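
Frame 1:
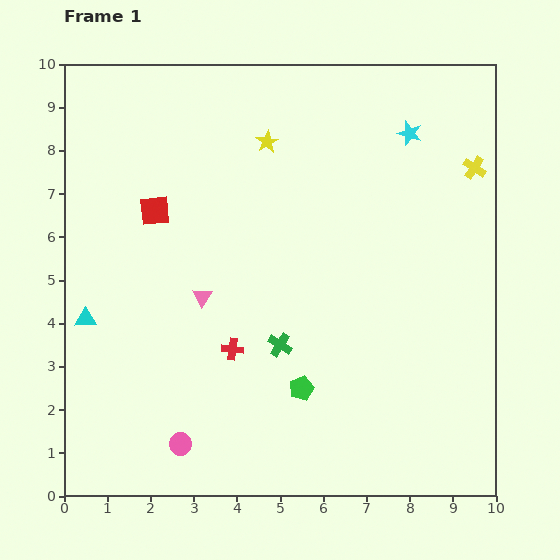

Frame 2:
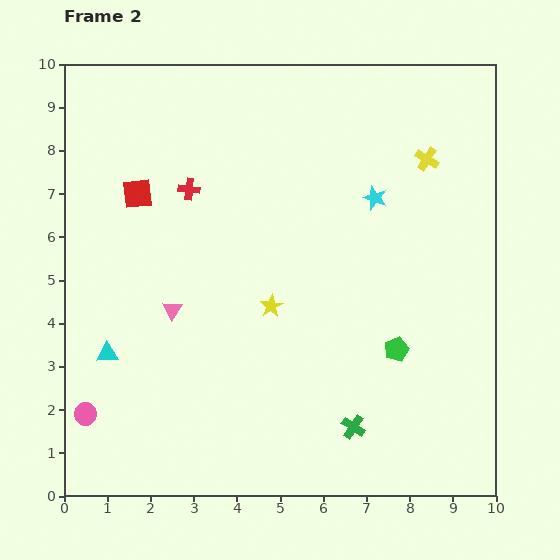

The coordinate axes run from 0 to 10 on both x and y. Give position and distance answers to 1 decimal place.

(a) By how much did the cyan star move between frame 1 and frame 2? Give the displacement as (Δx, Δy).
(-0.8, -1.5)

The cyan star was at (8.0, 8.4) in frame 1 and (7.2, 6.9) in frame 2.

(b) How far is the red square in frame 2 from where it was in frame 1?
0.6

The red square moved from (2.1, 6.6) to (1.7, 7.0), a distance of √(0.4² + 0.4²) ≈ 0.6.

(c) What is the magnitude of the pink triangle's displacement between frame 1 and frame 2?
0.8

The pink triangle moved from (3.2, 4.6) to (2.5, 4.3), a distance of √(0.7² + 0.3²) ≈ 0.8.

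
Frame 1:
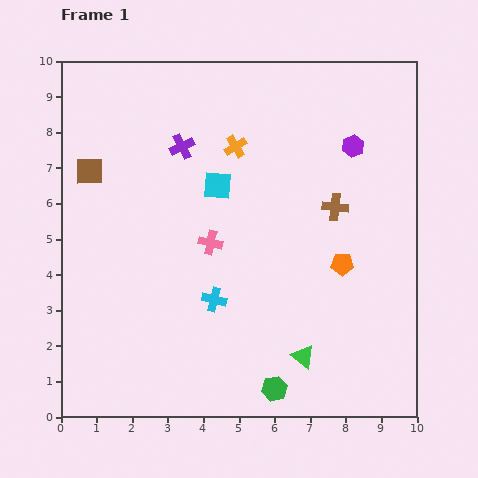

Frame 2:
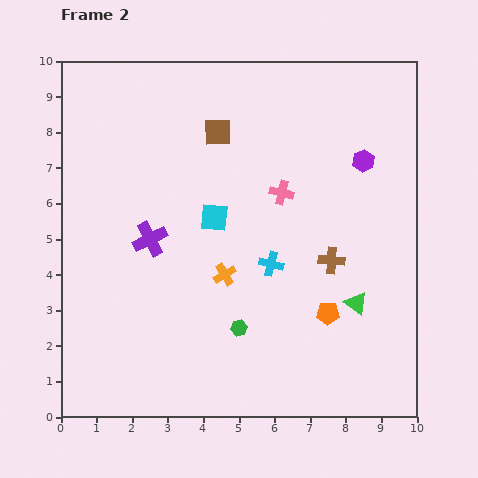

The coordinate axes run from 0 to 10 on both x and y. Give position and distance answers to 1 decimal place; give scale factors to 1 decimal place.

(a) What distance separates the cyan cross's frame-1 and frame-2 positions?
1.9

The cyan cross moved from (4.3, 3.3) to (5.9, 4.3), a distance of √(1.6² + 1.0²) ≈ 1.9.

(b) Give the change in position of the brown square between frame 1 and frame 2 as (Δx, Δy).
(3.6, 1.1)

The brown square was at (0.8, 6.9) in frame 1 and (4.4, 8.0) in frame 2.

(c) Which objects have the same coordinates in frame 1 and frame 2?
none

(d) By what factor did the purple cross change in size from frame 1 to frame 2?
1.4×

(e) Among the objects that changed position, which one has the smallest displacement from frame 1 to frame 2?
the purple hexagon

(moved 0.5)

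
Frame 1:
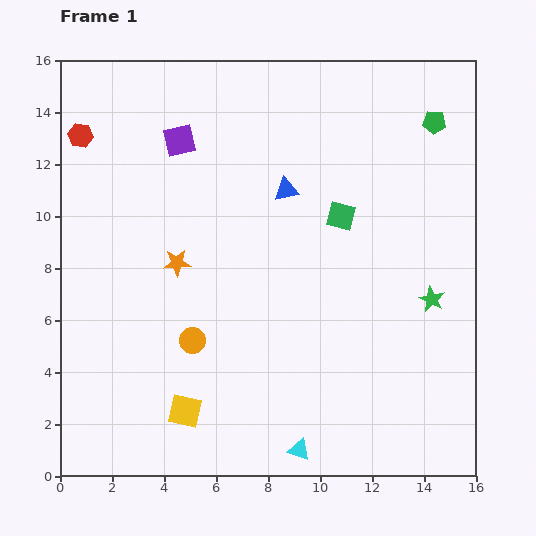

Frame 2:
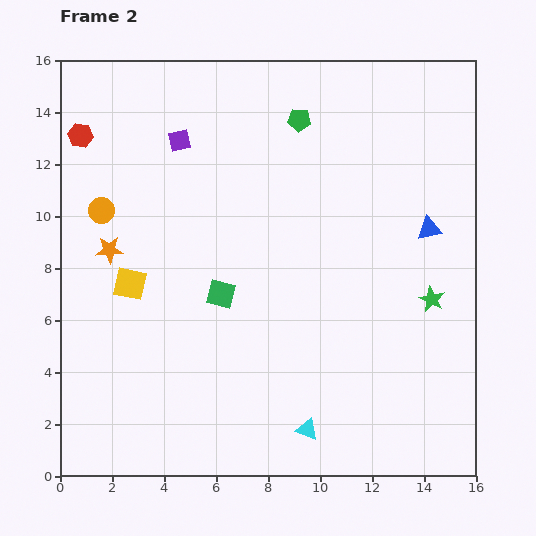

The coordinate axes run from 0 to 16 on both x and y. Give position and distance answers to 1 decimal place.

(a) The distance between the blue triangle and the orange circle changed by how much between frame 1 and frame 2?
+5.8

Distance in frame 1: 6.8. Distance in frame 2: 12.6.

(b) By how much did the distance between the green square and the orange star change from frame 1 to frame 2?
-2.0

Distance in frame 1: 6.6. Distance in frame 2: 4.6.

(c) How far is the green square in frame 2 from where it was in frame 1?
5.5

The green square moved from (10.8, 10.0) to (6.2, 7.0), a distance of √(4.6² + 3.0²) ≈ 5.5.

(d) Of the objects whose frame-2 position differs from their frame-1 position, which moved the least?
the cyan triangle

(moved 0.9)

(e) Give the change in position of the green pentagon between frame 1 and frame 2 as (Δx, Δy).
(-5.2, 0.1)

The green pentagon was at (14.4, 13.6) in frame 1 and (9.2, 13.7) in frame 2.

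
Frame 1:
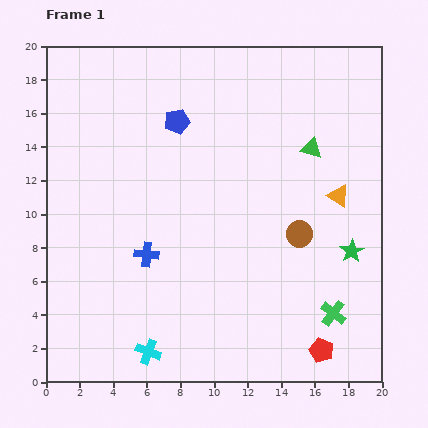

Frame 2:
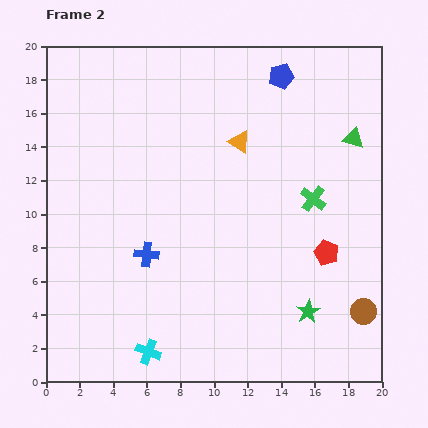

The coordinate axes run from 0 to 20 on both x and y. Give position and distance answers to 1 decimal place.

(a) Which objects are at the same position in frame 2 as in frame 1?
the blue cross, the cyan cross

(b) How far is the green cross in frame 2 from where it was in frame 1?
6.9

The green cross moved from (17.1, 4.1) to (15.9, 10.9), a distance of √(1.2² + 6.8²) ≈ 6.9.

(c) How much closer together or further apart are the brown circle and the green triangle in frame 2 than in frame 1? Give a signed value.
+5.2

Distance in frame 1: 5.1. Distance in frame 2: 10.3.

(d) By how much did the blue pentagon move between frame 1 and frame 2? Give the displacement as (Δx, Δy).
(6.2, 2.7)

The blue pentagon was at (7.8, 15.5) in frame 1 and (14.0, 18.2) in frame 2.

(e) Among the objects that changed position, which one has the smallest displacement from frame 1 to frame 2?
the green triangle

(moved 2.6)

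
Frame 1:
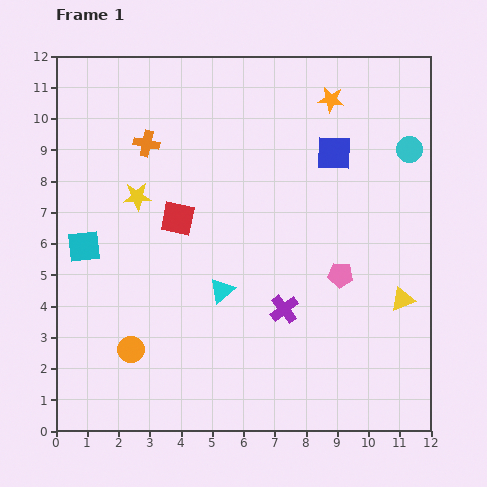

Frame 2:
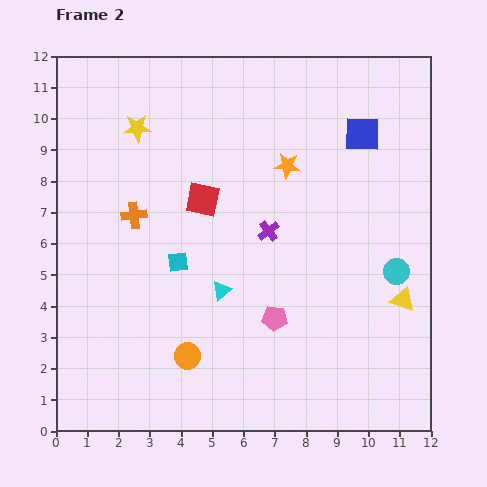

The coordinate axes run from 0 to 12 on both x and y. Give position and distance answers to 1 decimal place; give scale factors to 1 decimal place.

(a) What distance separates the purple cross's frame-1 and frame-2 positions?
2.5

The purple cross moved from (7.3, 3.9) to (6.8, 6.4), a distance of √(0.5² + 2.5²) ≈ 2.5.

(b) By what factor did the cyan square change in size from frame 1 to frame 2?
0.6×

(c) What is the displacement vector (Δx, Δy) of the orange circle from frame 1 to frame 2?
(1.8, -0.2)

The orange circle was at (2.4, 2.6) in frame 1 and (4.2, 2.4) in frame 2.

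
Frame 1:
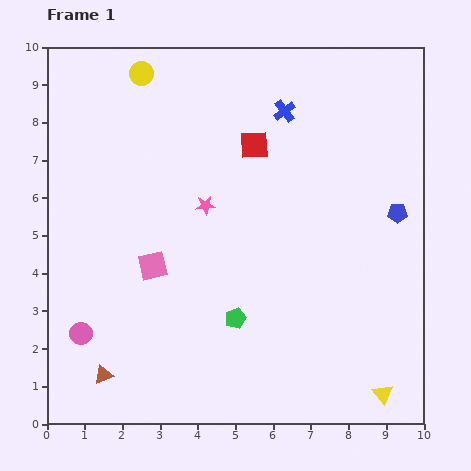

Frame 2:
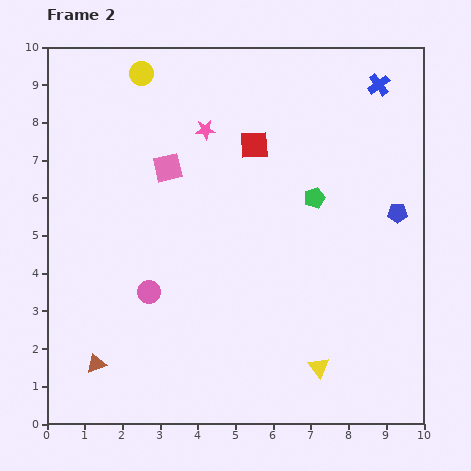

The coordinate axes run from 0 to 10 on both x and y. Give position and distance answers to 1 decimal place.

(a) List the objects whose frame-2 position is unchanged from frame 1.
the red square, the blue pentagon, the yellow circle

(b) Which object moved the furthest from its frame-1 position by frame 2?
the green pentagon

(moved 3.8; next 2.6)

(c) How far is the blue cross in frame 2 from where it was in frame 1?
2.6

The blue cross moved from (6.3, 8.3) to (8.8, 9.0), a distance of √(2.5² + 0.7²) ≈ 2.6.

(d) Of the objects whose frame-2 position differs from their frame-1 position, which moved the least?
the brown triangle

(moved 0.4)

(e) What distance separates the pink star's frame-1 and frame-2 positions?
2.0

The pink star moved from (4.2, 5.8) to (4.2, 7.8), a distance of √(0.0² + 2.0²) ≈ 2.0.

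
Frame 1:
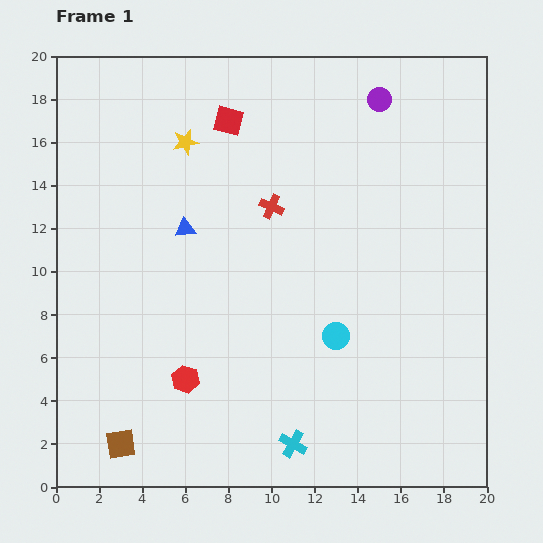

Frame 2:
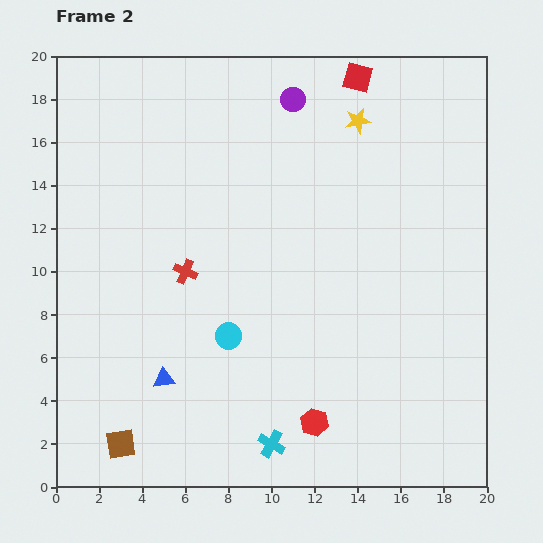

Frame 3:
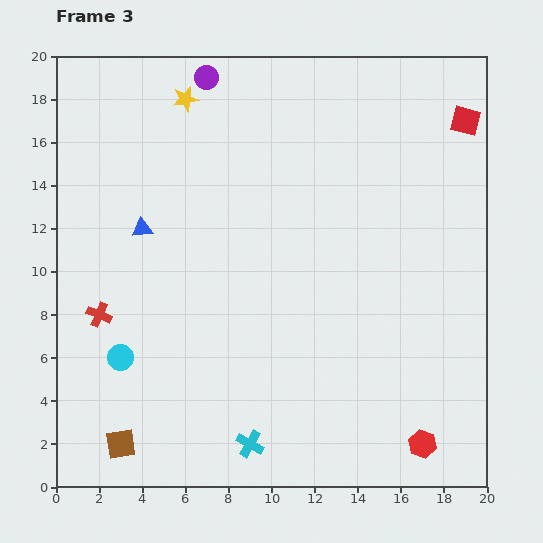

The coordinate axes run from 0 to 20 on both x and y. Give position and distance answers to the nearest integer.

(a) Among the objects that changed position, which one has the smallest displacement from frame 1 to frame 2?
the cyan cross

(moved 1)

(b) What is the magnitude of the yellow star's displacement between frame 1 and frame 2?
8

The yellow star moved from (6, 16) to (14, 17), a distance of √(8² + 1²) ≈ 8.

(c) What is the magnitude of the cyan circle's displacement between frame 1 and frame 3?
10

The cyan circle moved from (13, 7) to (3, 6), a distance of √(10² + 1²) ≈ 10.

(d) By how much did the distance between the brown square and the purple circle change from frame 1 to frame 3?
-3

Distance in frame 1: 20. Distance in frame 3: 17.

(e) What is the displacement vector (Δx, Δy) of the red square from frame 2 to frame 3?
(5, -2)

The red square was at (14, 19) in frame 2 and (19, 17) in frame 3.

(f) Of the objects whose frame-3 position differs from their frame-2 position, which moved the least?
the cyan cross

(moved 1)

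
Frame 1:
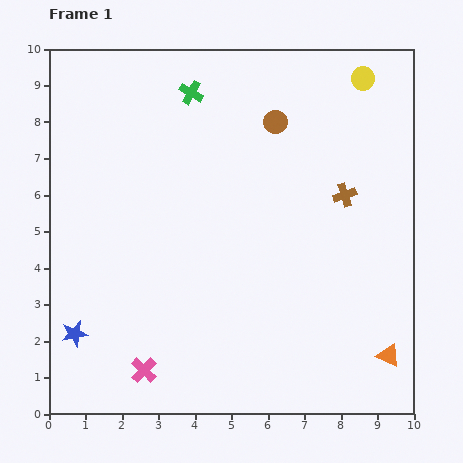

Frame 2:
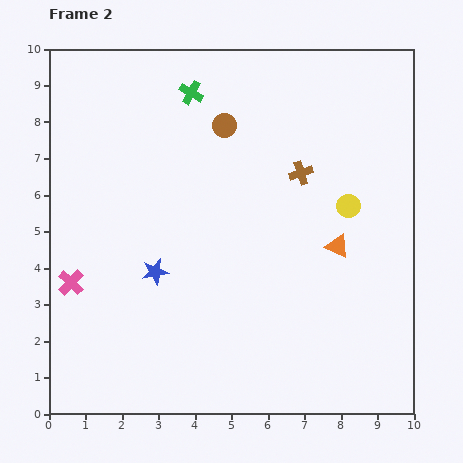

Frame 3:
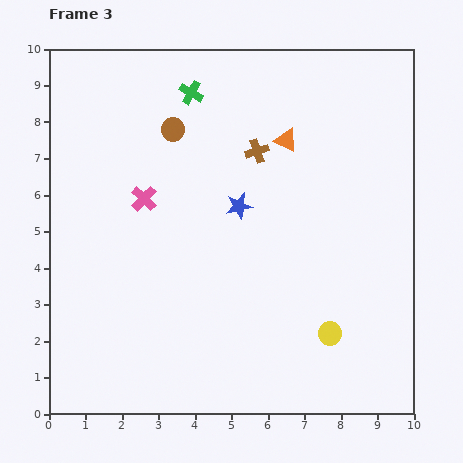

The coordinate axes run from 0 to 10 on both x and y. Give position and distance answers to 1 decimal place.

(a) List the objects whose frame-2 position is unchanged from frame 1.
the green cross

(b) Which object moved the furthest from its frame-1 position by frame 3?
the yellow circle

(moved 7.1; next 6.5)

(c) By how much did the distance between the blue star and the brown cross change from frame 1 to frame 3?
-6.7

Distance in frame 1: 8.3. Distance in frame 3: 1.6.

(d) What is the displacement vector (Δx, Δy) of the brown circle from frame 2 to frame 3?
(-1.4, -0.1)

The brown circle was at (4.8, 7.9) in frame 2 and (3.4, 7.8) in frame 3.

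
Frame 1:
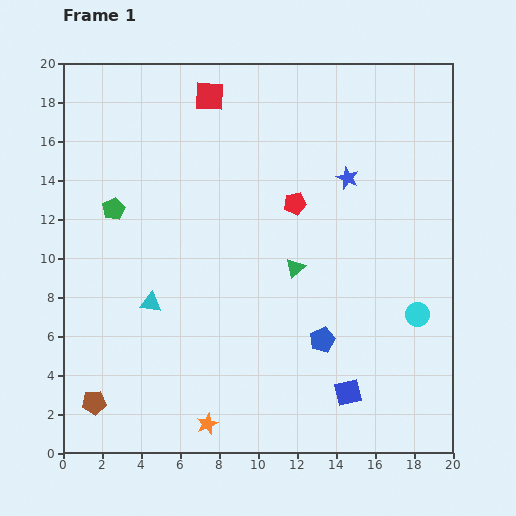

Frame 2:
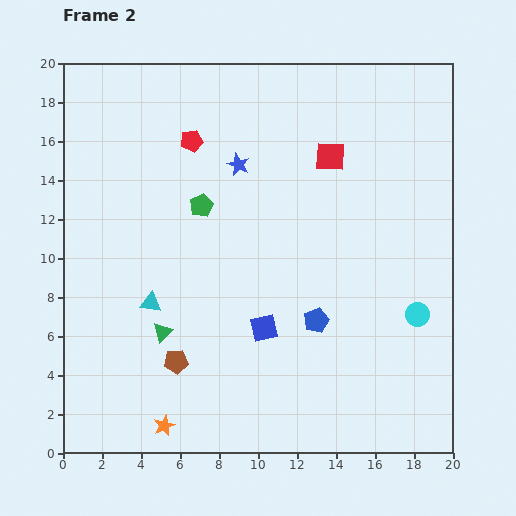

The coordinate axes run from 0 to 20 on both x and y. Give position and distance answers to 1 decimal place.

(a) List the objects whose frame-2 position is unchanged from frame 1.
the cyan circle, the cyan triangle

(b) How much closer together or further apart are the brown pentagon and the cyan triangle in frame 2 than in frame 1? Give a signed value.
-2.6

Distance in frame 1: 5.9. Distance in frame 2: 3.3.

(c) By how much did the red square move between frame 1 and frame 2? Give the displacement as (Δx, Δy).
(6.2, -3.1)

The red square was at (7.5, 18.3) in frame 1 and (13.7, 15.2) in frame 2.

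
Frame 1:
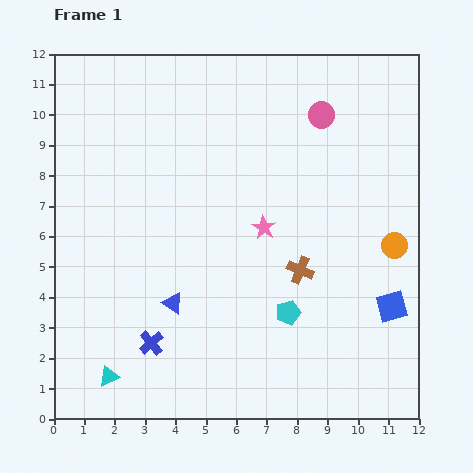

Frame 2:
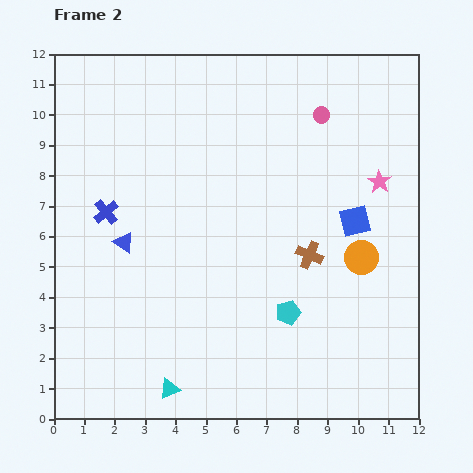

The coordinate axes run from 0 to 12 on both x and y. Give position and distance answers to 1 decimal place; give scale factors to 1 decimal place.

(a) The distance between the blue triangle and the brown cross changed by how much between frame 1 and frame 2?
+1.8

Distance in frame 1: 4.3. Distance in frame 2: 6.1.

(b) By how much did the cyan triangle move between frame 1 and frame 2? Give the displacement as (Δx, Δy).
(2.0, -0.4)

The cyan triangle was at (1.8, 1.4) in frame 1 and (3.8, 1.0) in frame 2.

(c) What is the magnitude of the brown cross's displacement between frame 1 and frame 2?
0.6

The brown cross moved from (8.1, 4.9) to (8.4, 5.4), a distance of √(0.3² + 0.5²) ≈ 0.6.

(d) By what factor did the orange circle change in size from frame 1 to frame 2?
1.3×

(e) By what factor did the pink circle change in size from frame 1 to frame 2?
0.6×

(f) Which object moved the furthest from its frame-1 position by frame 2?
the blue cross

(moved 4.6; next 4.1)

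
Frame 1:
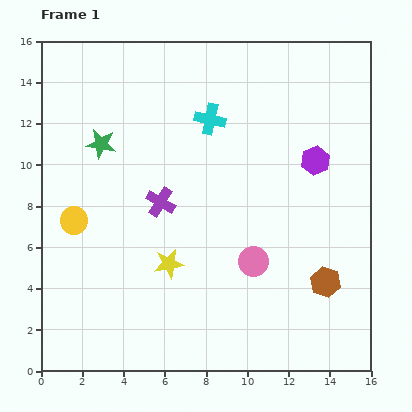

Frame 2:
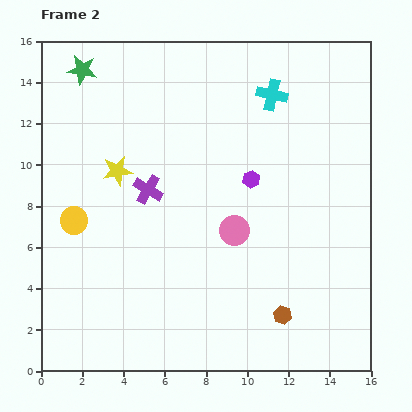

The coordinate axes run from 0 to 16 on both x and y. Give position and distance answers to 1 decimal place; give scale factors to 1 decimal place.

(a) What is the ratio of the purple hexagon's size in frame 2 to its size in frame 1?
0.6×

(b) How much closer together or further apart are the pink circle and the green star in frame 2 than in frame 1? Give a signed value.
+1.5

Distance in frame 1: 9.3. Distance in frame 2: 10.8.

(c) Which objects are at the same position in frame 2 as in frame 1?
the yellow circle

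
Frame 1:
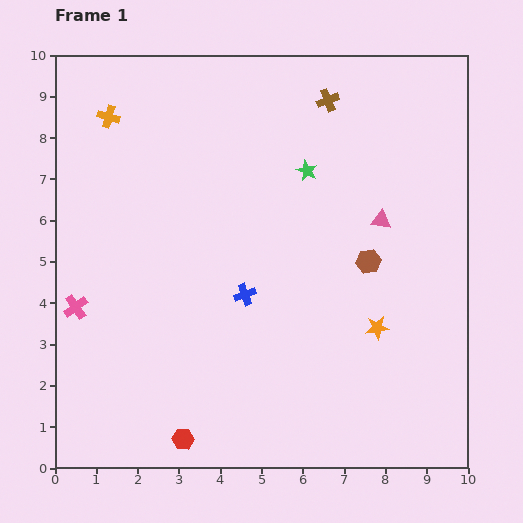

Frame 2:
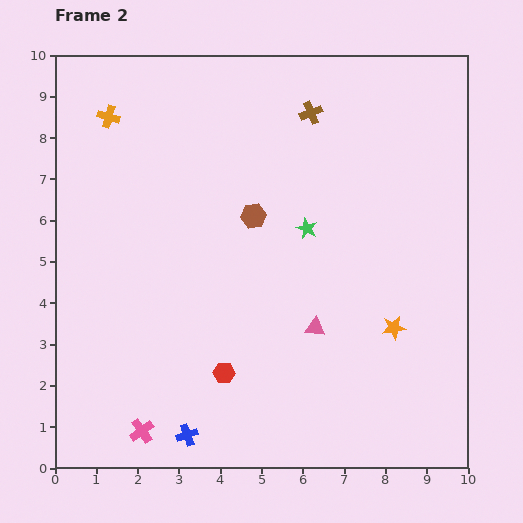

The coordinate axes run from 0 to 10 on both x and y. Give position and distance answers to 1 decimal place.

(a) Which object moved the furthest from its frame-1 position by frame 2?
the blue cross

(moved 3.7; next 3.4)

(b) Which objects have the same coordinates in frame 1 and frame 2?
the orange cross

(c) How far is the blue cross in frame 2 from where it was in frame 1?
3.7

The blue cross moved from (4.6, 4.2) to (3.2, 0.8), a distance of √(1.4² + 3.4²) ≈ 3.7.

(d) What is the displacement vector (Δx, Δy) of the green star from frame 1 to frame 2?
(0.0, -1.4)

The green star was at (6.1, 7.2) in frame 1 and (6.1, 5.8) in frame 2.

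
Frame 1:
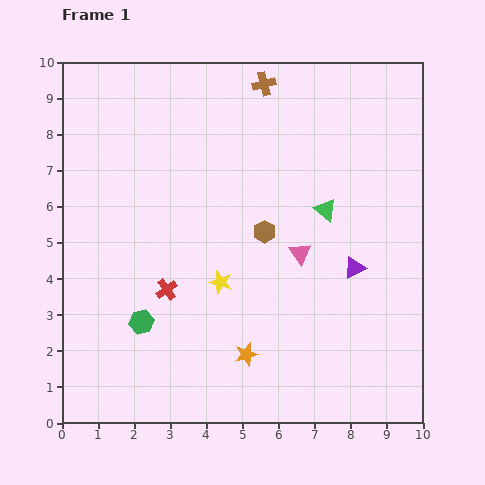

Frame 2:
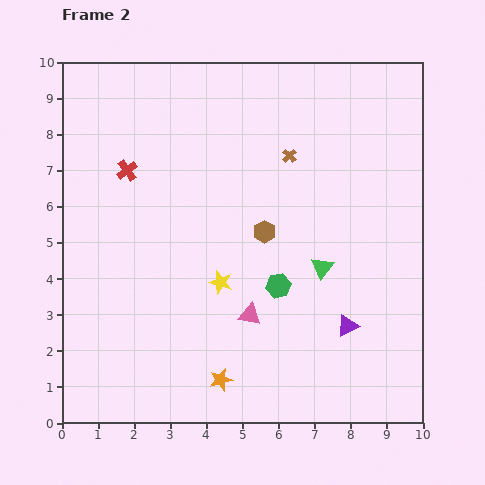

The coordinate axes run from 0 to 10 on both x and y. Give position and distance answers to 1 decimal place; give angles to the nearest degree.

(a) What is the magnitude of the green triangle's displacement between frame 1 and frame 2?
1.6

The green triangle moved from (7.3, 5.9) to (7.2, 4.3), a distance of √(0.1² + 1.6²) ≈ 1.6.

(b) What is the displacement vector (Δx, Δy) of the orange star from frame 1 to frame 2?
(-0.7, -0.7)

The orange star was at (5.1, 1.9) in frame 1 and (4.4, 1.2) in frame 2.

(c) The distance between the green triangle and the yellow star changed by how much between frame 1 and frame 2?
-0.7

Distance in frame 1: 3.5. Distance in frame 2: 2.8.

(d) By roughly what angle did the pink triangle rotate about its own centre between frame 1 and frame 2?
44° counter-clockwise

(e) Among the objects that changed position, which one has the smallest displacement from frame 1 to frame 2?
the orange star

(moved 1.0)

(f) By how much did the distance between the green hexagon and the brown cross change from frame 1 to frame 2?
-3.8

Distance in frame 1: 7.4. Distance in frame 2: 3.6.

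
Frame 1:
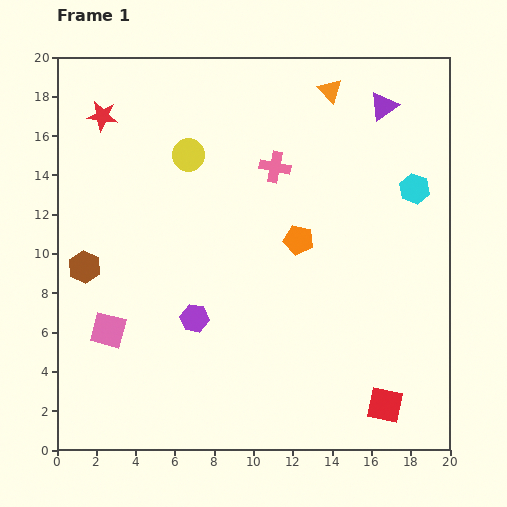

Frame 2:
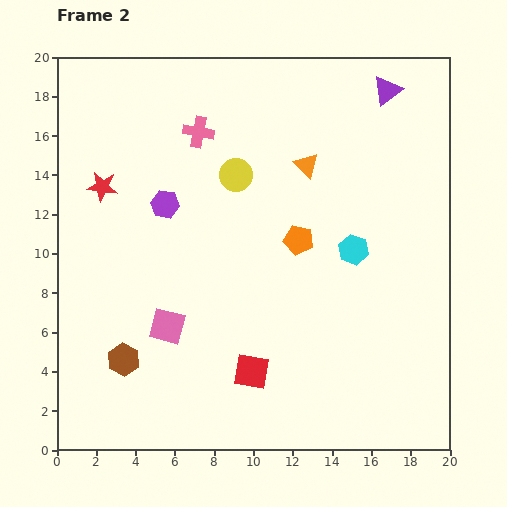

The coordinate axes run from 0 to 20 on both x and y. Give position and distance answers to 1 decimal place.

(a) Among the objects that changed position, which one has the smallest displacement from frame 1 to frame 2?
the purple triangle

(moved 0.8)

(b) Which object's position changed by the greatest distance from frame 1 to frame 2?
the red square

(moved 7.0; next 6.0)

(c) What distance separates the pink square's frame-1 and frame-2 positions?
3.0

The pink square moved from (2.6, 6.1) to (5.6, 6.3), a distance of √(3.0² + 0.2²) ≈ 3.0.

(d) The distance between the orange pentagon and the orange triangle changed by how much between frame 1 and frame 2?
-4.0

Distance in frame 1: 7.8. Distance in frame 2: 3.8.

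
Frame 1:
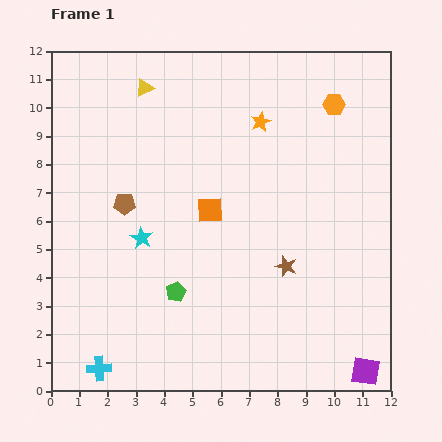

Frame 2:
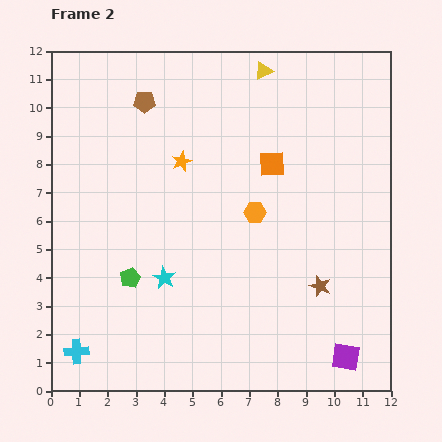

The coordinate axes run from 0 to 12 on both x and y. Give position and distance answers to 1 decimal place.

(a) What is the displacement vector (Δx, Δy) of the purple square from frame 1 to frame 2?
(-0.7, 0.5)

The purple square was at (11.1, 0.7) in frame 1 and (10.4, 1.2) in frame 2.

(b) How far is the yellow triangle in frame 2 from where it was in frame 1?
4.2

The yellow triangle moved from (3.3, 10.7) to (7.5, 11.3), a distance of √(4.2² + 0.6²) ≈ 4.2.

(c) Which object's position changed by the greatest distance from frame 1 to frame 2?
the orange hexagon

(moved 4.7; next 4.2)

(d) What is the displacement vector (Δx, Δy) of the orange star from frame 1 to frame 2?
(-2.8, -1.4)

The orange star was at (7.4, 9.5) in frame 1 and (4.6, 8.1) in frame 2.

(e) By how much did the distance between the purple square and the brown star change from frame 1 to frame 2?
-1.9

Distance in frame 1: 4.6. Distance in frame 2: 2.7.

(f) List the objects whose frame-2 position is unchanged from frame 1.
none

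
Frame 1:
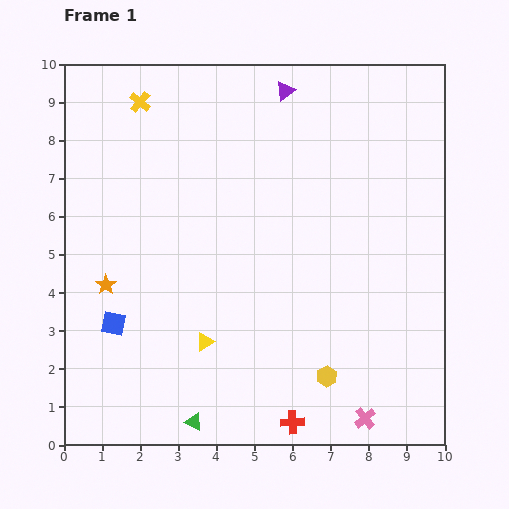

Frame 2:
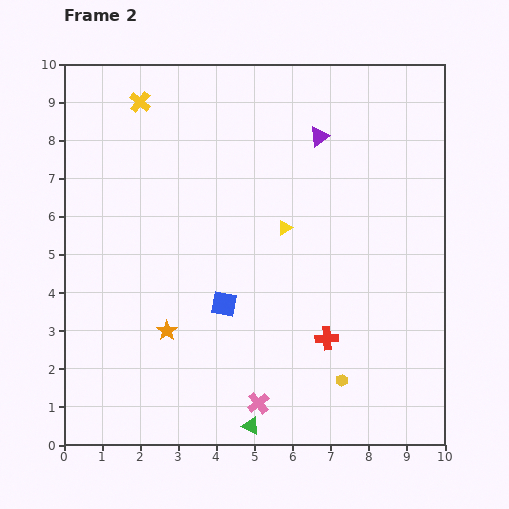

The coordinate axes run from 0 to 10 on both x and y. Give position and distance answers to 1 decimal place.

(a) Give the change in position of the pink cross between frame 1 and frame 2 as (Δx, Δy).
(-2.8, 0.4)

The pink cross was at (7.9, 0.7) in frame 1 and (5.1, 1.1) in frame 2.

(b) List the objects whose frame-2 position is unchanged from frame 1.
the yellow cross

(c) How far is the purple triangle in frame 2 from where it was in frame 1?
1.5

The purple triangle moved from (5.8, 9.3) to (6.7, 8.1), a distance of √(0.9² + 1.2²) ≈ 1.5.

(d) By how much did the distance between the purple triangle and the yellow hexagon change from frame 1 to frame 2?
-1.2

Distance in frame 1: 7.6. Distance in frame 2: 6.4.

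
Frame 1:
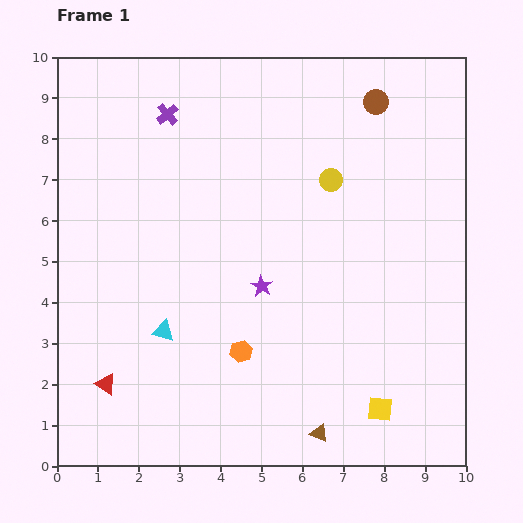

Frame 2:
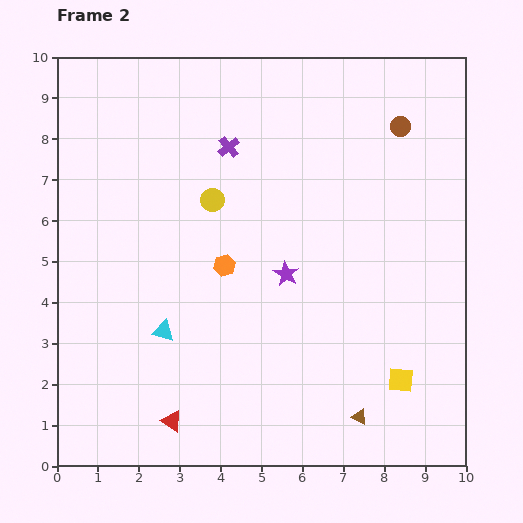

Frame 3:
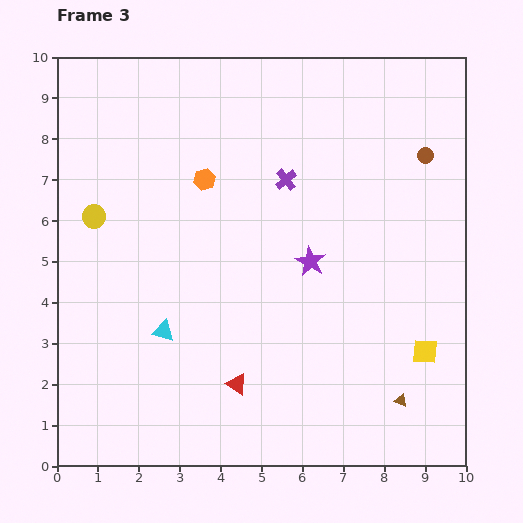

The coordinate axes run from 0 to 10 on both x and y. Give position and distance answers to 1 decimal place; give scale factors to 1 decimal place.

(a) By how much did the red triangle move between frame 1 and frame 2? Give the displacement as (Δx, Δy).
(1.6, -0.9)

The red triangle was at (1.2, 2.0) in frame 1 and (2.8, 1.1) in frame 2.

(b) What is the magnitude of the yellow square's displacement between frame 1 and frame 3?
1.8

The yellow square moved from (7.9, 1.4) to (9.0, 2.8), a distance of √(1.1² + 1.4²) ≈ 1.8.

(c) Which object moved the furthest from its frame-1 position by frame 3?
the yellow circle

(moved 5.9; next 4.3)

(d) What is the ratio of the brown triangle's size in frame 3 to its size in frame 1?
0.7×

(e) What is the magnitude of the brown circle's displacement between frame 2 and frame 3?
0.9

The brown circle moved from (8.4, 8.3) to (9.0, 7.6), a distance of √(0.6² + 0.7²) ≈ 0.9.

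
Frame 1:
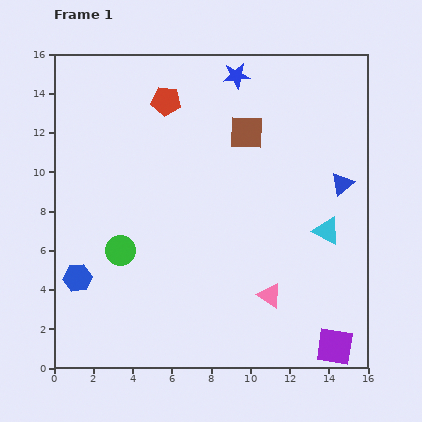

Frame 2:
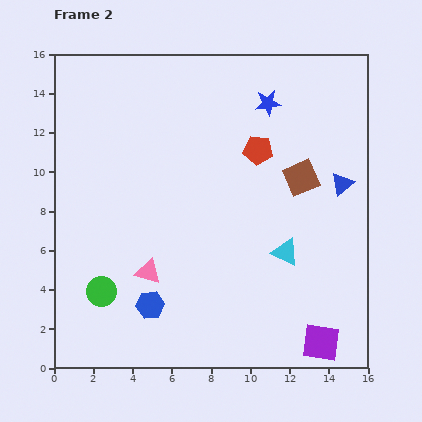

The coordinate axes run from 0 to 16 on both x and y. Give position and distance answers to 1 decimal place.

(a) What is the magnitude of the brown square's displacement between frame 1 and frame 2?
3.6

The brown square moved from (9.8, 12.0) to (12.6, 9.7), a distance of √(2.8² + 2.3²) ≈ 3.6.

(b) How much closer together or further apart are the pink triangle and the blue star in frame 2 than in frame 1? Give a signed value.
-0.8

Distance in frame 1: 11.3. Distance in frame 2: 10.5.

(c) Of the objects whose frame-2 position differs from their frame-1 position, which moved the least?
the purple square

(moved 0.7)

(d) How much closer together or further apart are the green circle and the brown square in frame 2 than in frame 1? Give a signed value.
+2.9

Distance in frame 1: 8.8. Distance in frame 2: 11.7.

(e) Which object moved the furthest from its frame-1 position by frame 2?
the pink triangle

(moved 6.3; next 5.3)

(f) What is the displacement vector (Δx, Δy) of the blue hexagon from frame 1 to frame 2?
(3.7, -1.4)

The blue hexagon was at (1.2, 4.6) in frame 1 and (4.9, 3.2) in frame 2.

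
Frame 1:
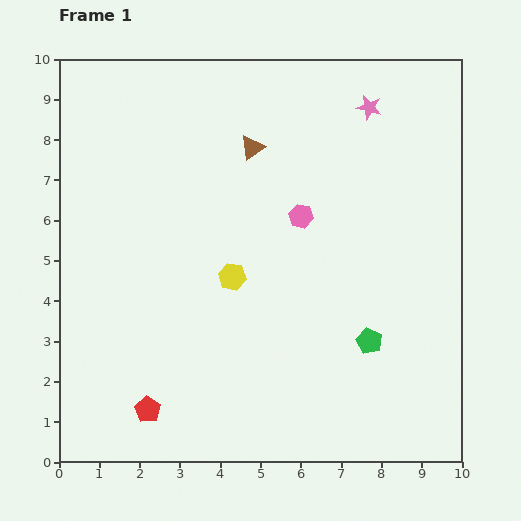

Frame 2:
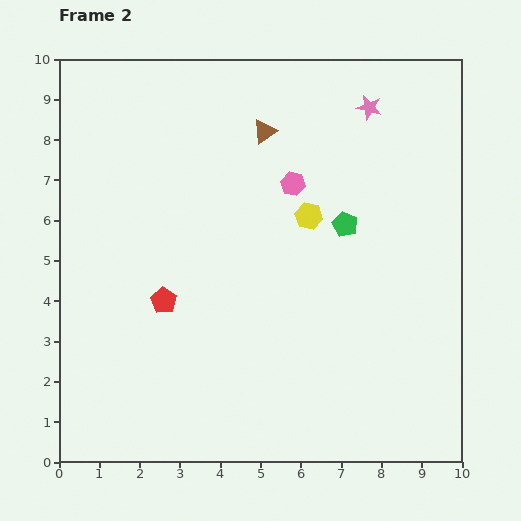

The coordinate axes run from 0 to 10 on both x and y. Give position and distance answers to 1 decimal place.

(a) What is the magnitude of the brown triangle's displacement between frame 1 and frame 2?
0.5

The brown triangle moved from (4.8, 7.8) to (5.1, 8.2), a distance of √(0.3² + 0.4²) ≈ 0.5.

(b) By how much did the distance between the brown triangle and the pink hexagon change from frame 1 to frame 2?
-0.6

Distance in frame 1: 2.1. Distance in frame 2: 1.5.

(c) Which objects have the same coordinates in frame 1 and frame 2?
the pink star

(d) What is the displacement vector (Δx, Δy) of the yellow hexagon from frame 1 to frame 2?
(1.9, 1.5)

The yellow hexagon was at (4.3, 4.6) in frame 1 and (6.2, 6.1) in frame 2.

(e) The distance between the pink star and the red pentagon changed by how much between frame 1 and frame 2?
-2.3

Distance in frame 1: 9.3. Distance in frame 2: 7.0.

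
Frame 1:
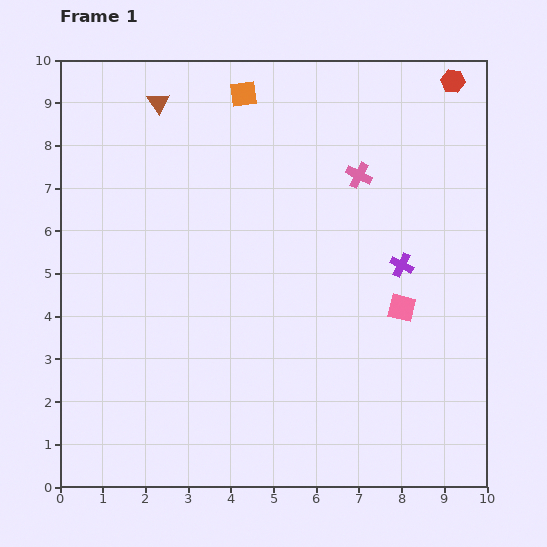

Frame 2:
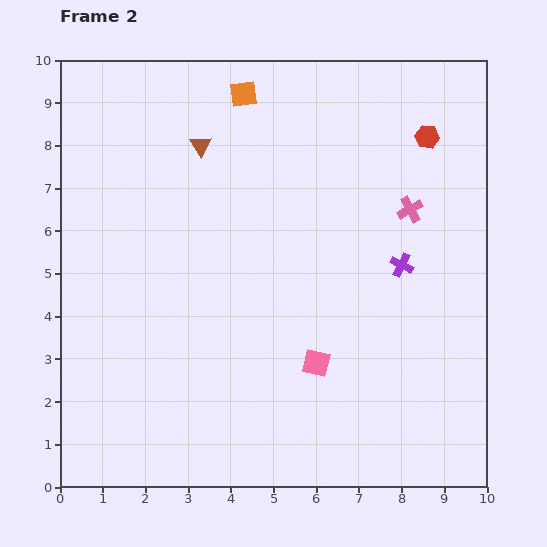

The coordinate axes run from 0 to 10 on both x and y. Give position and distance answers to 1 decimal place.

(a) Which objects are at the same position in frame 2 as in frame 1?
the purple cross, the orange square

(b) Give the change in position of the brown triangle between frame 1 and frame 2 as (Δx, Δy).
(1.0, -1.0)

The brown triangle was at (2.3, 9.0) in frame 1 and (3.3, 8.0) in frame 2.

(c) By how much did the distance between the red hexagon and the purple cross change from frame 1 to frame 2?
-1.4

Distance in frame 1: 4.5. Distance in frame 2: 3.1.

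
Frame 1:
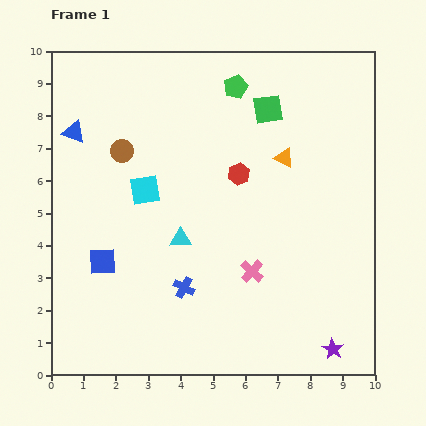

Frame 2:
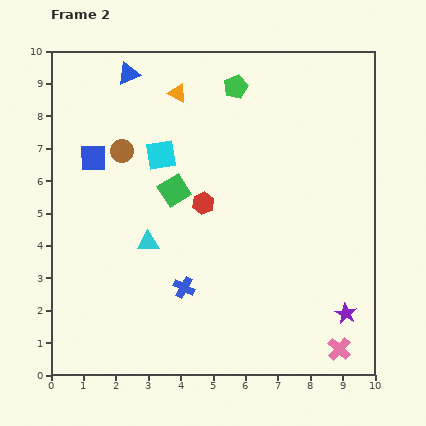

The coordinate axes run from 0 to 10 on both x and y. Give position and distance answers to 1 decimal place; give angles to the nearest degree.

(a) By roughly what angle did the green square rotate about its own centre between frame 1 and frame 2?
23° counter-clockwise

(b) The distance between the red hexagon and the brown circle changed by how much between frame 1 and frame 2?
-0.7

Distance in frame 1: 3.7. Distance in frame 2: 3.0.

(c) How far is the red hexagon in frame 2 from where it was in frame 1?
1.4

The red hexagon moved from (5.8, 6.2) to (4.7, 5.3), a distance of √(1.1² + 0.9²) ≈ 1.4.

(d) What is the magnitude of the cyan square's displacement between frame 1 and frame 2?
1.2

The cyan square moved from (2.9, 5.7) to (3.4, 6.8), a distance of √(0.5² + 1.1²) ≈ 1.2.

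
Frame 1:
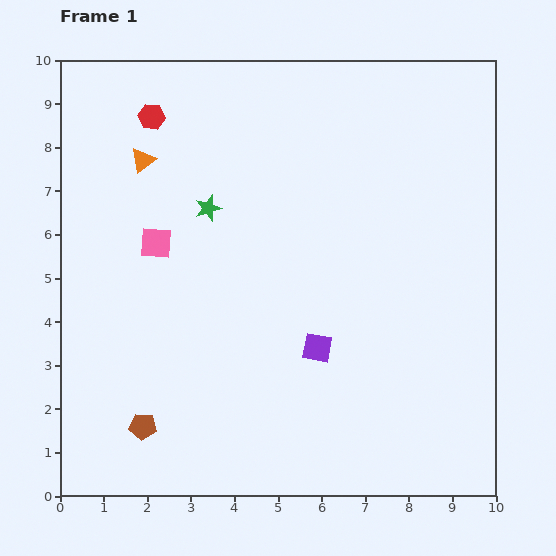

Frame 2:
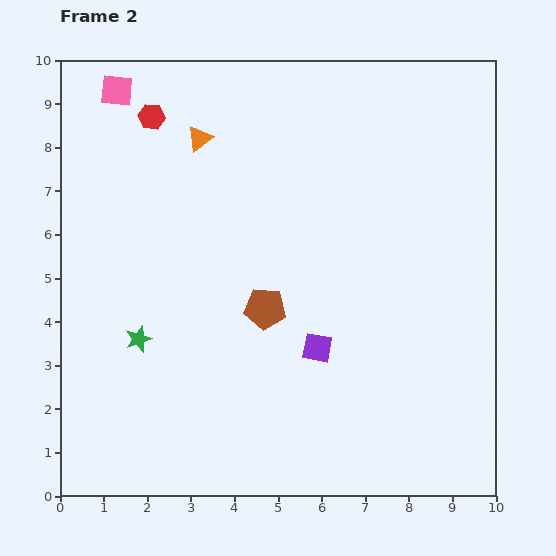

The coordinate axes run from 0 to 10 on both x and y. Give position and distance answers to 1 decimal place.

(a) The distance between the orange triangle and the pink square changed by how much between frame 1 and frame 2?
+0.3

Distance in frame 1: 1.9. Distance in frame 2: 2.2.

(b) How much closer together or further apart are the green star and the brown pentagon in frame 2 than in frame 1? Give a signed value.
-2.2

Distance in frame 1: 5.2. Distance in frame 2: 3.0.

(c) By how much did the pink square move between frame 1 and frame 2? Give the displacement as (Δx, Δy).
(-0.9, 3.5)

The pink square was at (2.2, 5.8) in frame 1 and (1.3, 9.3) in frame 2.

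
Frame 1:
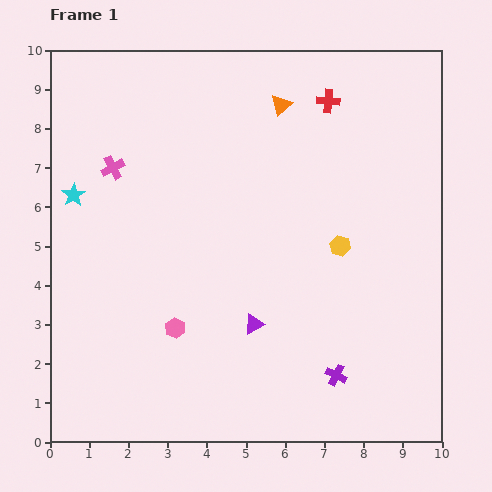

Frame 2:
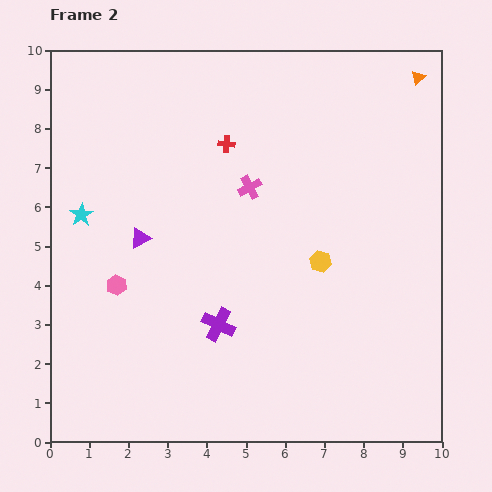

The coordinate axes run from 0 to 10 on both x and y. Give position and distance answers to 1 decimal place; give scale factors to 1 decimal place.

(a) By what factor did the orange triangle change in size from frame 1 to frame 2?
0.7×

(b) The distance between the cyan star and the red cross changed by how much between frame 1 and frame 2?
-2.8

Distance in frame 1: 6.9. Distance in frame 2: 4.1.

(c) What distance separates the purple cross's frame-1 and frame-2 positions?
3.3

The purple cross moved from (7.3, 1.7) to (4.3, 3.0), a distance of √(3.0² + 1.3²) ≈ 3.3.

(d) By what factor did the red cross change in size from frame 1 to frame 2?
0.7×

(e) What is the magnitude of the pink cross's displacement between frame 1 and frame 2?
3.5

The pink cross moved from (1.6, 7.0) to (5.1, 6.5), a distance of √(3.5² + 0.5²) ≈ 3.5.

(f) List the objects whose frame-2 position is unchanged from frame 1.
none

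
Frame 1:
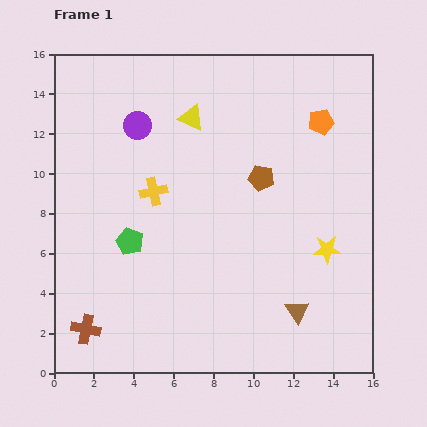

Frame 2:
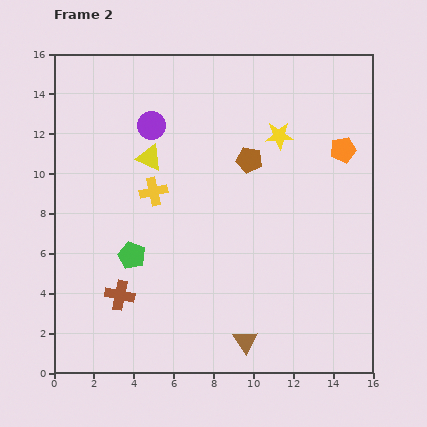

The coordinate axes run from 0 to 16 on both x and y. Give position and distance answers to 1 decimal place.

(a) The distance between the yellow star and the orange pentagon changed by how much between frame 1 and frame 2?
-3.1

Distance in frame 1: 6.4. Distance in frame 2: 3.3.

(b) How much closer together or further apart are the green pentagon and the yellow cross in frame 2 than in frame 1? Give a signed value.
+0.6

Distance in frame 1: 2.8. Distance in frame 2: 3.4.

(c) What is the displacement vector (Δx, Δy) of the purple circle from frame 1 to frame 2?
(0.7, 0.0)

The purple circle was at (4.2, 12.4) in frame 1 and (4.9, 12.4) in frame 2.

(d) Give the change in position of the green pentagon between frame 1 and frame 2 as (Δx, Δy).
(0.1, -0.7)

The green pentagon was at (3.8, 6.6) in frame 1 and (3.9, 5.9) in frame 2.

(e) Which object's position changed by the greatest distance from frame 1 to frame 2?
the yellow star

(moved 6.2; next 3.0)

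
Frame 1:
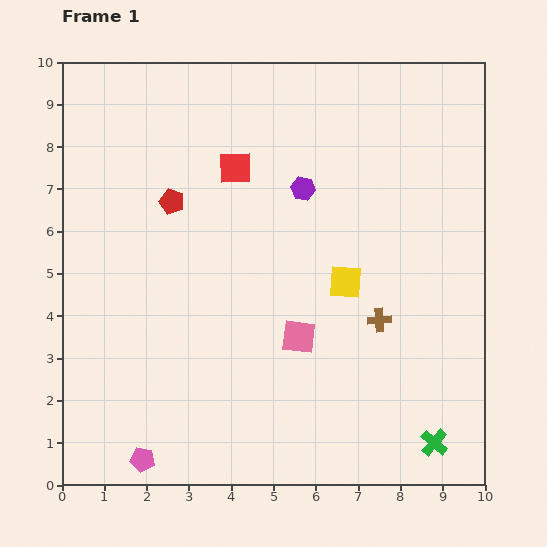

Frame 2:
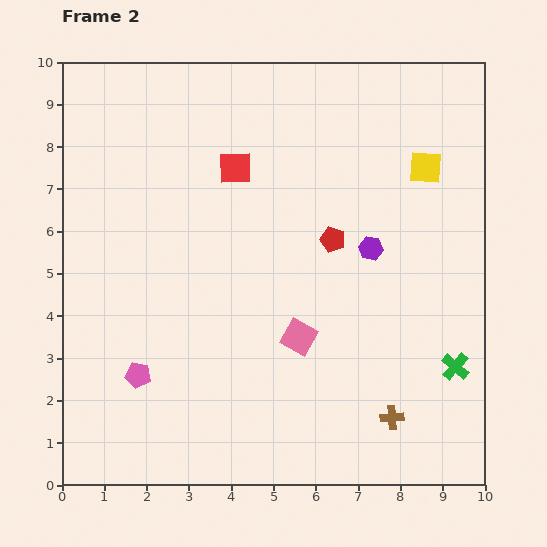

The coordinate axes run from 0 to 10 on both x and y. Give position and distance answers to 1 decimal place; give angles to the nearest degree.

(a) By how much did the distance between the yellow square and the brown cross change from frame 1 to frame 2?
+4.8

Distance in frame 1: 1.2. Distance in frame 2: 6.0.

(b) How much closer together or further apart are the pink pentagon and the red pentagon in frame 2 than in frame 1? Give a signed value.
-0.5

Distance in frame 1: 6.1. Distance in frame 2: 5.6.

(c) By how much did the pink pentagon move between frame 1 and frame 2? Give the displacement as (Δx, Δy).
(-0.1, 2.0)

The pink pentagon was at (1.9, 0.6) in frame 1 and (1.8, 2.6) in frame 2.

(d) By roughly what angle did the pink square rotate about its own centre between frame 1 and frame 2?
23° clockwise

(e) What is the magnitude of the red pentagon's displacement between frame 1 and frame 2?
3.9

The red pentagon moved from (2.6, 6.7) to (6.4, 5.8), a distance of √(3.8² + 0.9²) ≈ 3.9.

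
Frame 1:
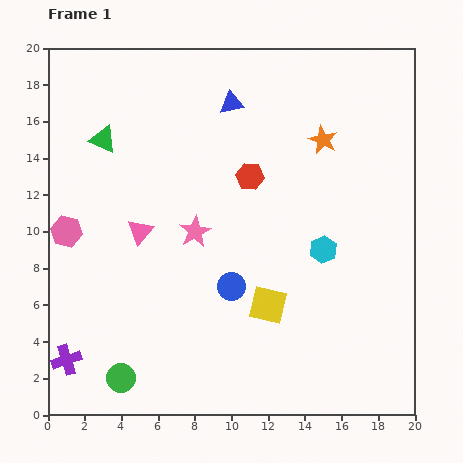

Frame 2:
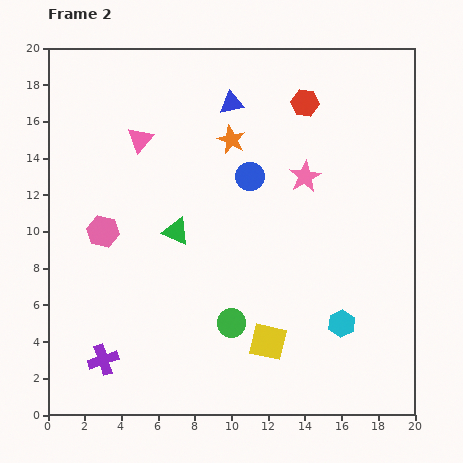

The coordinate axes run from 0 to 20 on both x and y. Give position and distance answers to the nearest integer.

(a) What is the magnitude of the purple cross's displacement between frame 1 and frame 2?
2

The purple cross moved from (1, 3) to (3, 3), a distance of √(2² + 0²) ≈ 2.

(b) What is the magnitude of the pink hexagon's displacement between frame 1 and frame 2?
2

The pink hexagon moved from (1, 10) to (3, 10), a distance of √(2² + 0²) ≈ 2.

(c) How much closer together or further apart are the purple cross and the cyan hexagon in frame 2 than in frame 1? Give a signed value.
-2

Distance in frame 1: 15. Distance in frame 2: 13.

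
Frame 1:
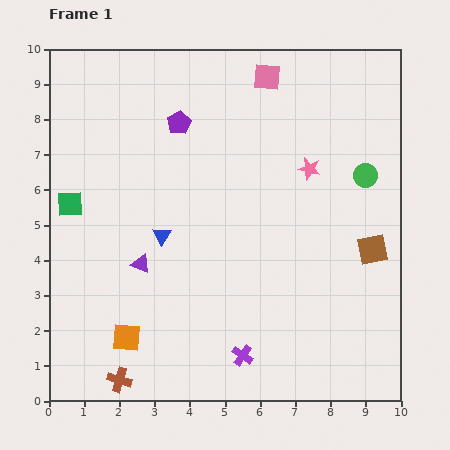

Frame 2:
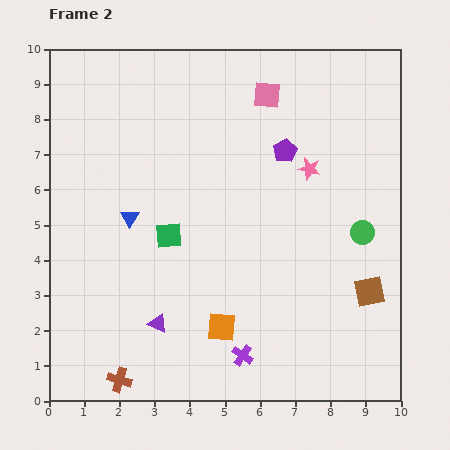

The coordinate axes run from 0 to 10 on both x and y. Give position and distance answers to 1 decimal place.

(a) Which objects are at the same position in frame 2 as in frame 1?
the purple cross, the brown cross, the pink star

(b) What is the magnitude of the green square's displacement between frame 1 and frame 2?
2.9

The green square moved from (0.6, 5.6) to (3.4, 4.7), a distance of √(2.8² + 0.9²) ≈ 2.9.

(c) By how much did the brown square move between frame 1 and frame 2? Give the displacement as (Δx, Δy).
(-0.1, -1.2)

The brown square was at (9.2, 4.3) in frame 1 and (9.1, 3.1) in frame 2.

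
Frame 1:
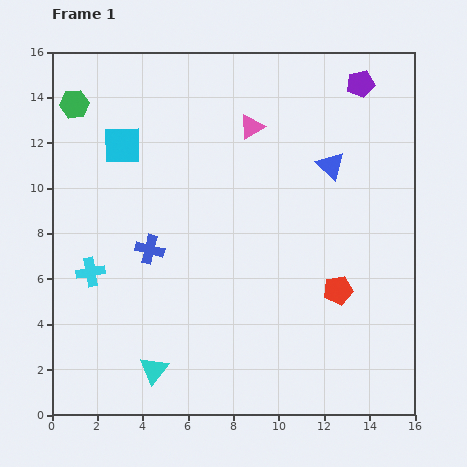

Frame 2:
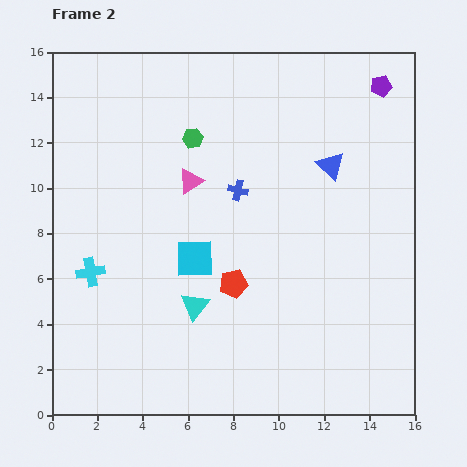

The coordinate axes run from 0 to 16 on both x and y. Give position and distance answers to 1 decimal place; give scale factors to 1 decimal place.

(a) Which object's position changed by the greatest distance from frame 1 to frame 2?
the cyan square

(moved 5.9; next 5.4)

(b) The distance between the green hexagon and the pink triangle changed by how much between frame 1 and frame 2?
-6.0

Distance in frame 1: 7.9. Distance in frame 2: 1.9.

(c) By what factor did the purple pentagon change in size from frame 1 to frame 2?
0.8×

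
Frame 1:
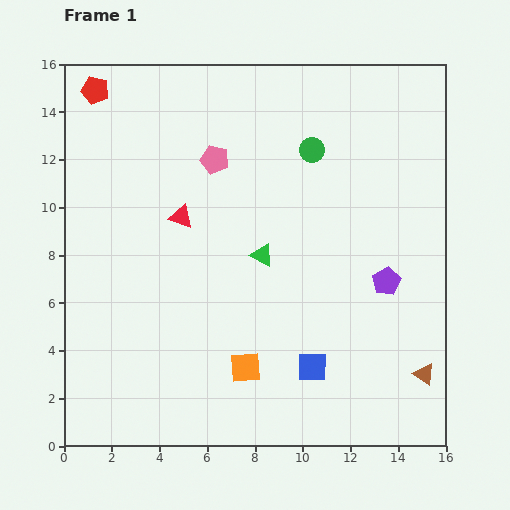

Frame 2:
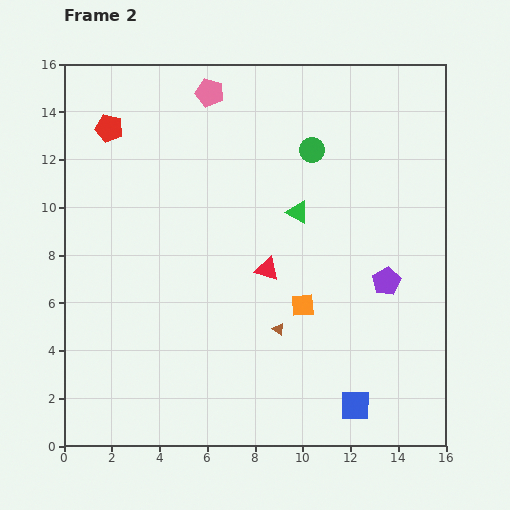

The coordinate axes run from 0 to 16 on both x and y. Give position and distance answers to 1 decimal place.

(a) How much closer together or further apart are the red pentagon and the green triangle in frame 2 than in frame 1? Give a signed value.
-1.2

Distance in frame 1: 9.8. Distance in frame 2: 8.6.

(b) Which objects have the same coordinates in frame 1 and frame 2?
the green circle, the purple pentagon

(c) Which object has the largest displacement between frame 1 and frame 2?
the brown triangle

(moved 6.4; next 4.2)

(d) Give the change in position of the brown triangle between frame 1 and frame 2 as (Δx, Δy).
(-6.1, 1.9)

The brown triangle was at (15.1, 3.0) in frame 1 and (9.0, 4.9) in frame 2.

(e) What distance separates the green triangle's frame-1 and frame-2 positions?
2.3

The green triangle moved from (8.3, 8.0) to (9.8, 9.8), a distance of √(1.5² + 1.8²) ≈ 2.3.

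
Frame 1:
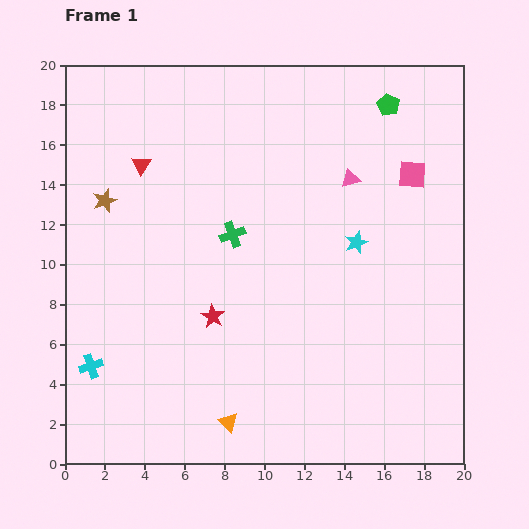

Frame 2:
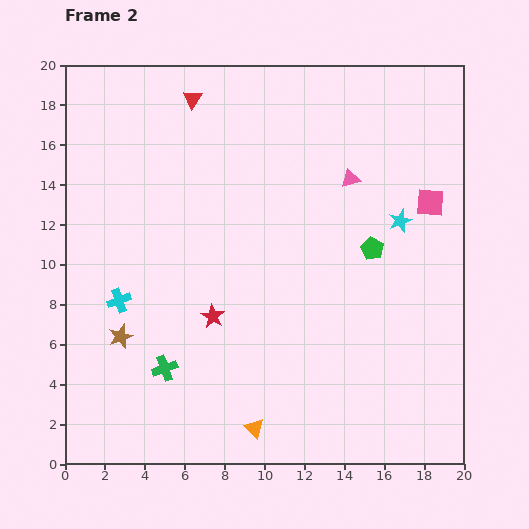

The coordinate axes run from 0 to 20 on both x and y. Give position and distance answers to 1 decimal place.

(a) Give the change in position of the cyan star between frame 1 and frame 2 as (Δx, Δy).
(2.2, 1.1)

The cyan star was at (14.6, 11.1) in frame 1 and (16.8, 12.2) in frame 2.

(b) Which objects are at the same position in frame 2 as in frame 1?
the pink triangle, the red star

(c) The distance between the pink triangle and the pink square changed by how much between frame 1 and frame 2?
+1.1

Distance in frame 1: 3.1. Distance in frame 2: 4.2.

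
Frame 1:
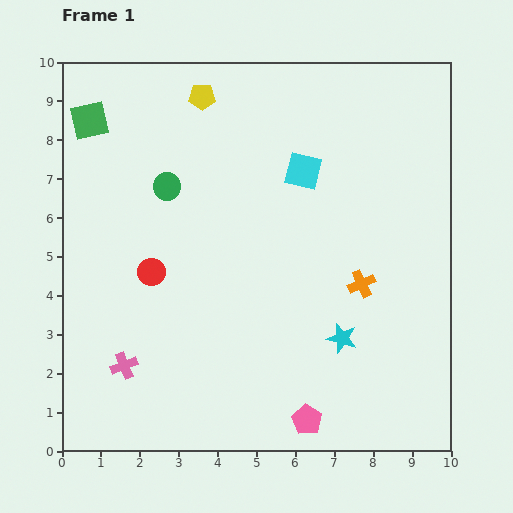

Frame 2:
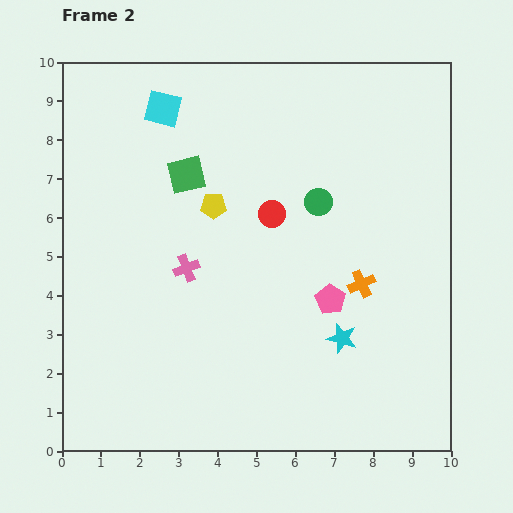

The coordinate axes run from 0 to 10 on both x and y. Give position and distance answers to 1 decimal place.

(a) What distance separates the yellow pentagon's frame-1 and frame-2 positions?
2.8

The yellow pentagon moved from (3.6, 9.1) to (3.9, 6.3), a distance of √(0.3² + 2.8²) ≈ 2.8.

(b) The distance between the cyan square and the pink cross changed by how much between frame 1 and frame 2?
-2.7

Distance in frame 1: 6.8. Distance in frame 2: 4.1.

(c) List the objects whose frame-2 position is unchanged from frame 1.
the cyan star, the orange cross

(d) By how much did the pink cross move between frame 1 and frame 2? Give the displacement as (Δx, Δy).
(1.6, 2.5)

The pink cross was at (1.6, 2.2) in frame 1 and (3.2, 4.7) in frame 2.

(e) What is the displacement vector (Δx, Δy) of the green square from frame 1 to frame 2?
(2.5, -1.4)

The green square was at (0.7, 8.5) in frame 1 and (3.2, 7.1) in frame 2.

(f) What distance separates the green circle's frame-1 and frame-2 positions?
3.9

The green circle moved from (2.7, 6.8) to (6.6, 6.4), a distance of √(3.9² + 0.4²) ≈ 3.9.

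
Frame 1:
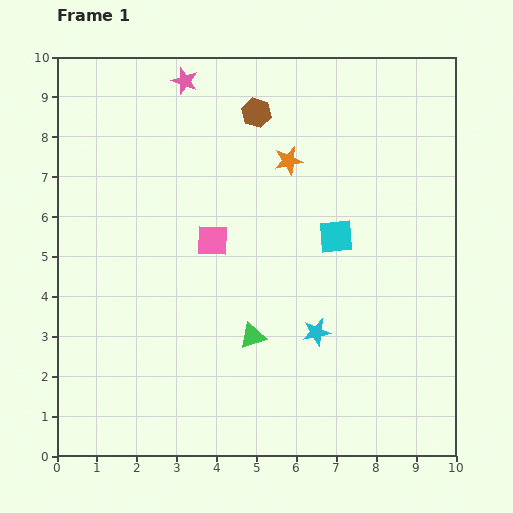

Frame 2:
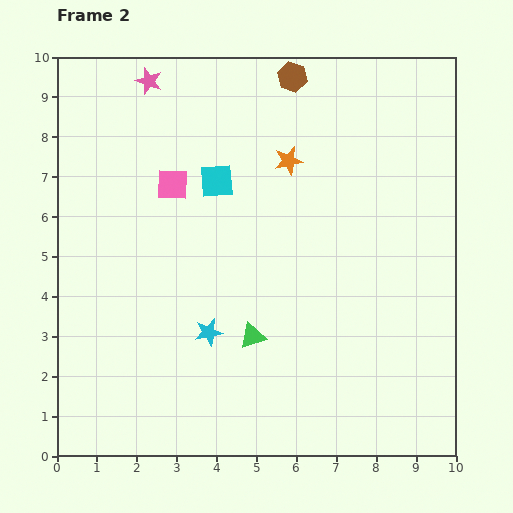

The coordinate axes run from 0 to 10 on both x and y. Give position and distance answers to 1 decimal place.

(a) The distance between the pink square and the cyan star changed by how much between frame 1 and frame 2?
+0.3

Distance in frame 1: 3.5. Distance in frame 2: 3.8.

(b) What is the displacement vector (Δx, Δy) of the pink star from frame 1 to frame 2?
(-0.9, 0.0)

The pink star was at (3.2, 9.4) in frame 1 and (2.3, 9.4) in frame 2.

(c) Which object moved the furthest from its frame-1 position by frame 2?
the cyan square

(moved 3.3; next 2.7)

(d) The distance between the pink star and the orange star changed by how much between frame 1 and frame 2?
+0.7

Distance in frame 1: 3.3. Distance in frame 2: 4.0.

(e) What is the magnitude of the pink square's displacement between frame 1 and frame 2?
1.7

The pink square moved from (3.9, 5.4) to (2.9, 6.8), a distance of √(1.0² + 1.4²) ≈ 1.7.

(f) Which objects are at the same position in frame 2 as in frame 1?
the orange star, the green triangle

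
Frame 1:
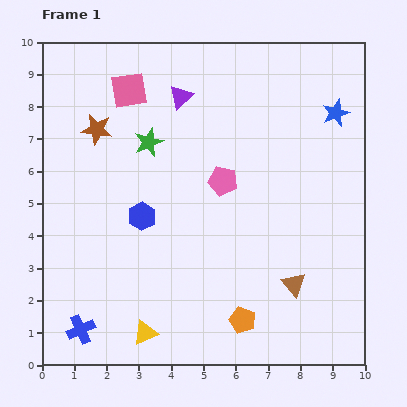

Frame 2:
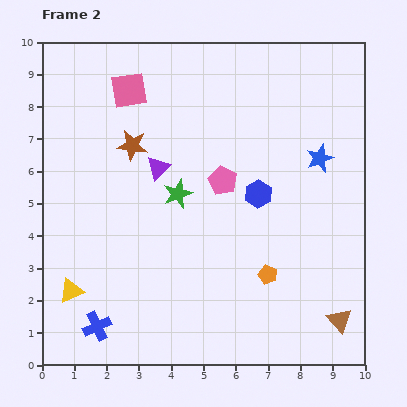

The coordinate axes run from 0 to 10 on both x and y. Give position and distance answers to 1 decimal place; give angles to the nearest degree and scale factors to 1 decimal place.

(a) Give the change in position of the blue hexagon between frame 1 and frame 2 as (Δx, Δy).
(3.6, 0.7)

The blue hexagon was at (3.1, 4.6) in frame 1 and (6.7, 5.3) in frame 2.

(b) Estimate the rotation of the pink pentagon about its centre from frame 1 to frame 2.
15° clockwise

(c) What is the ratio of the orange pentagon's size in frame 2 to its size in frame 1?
0.7×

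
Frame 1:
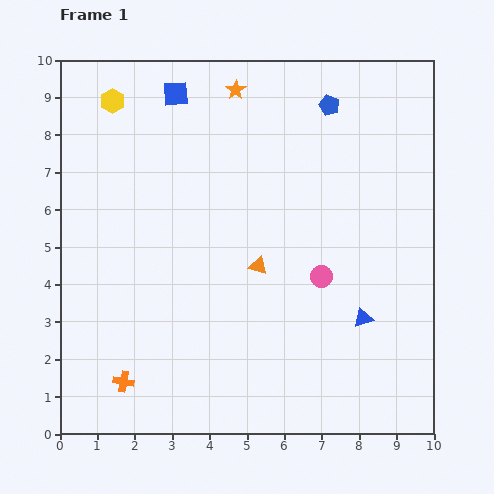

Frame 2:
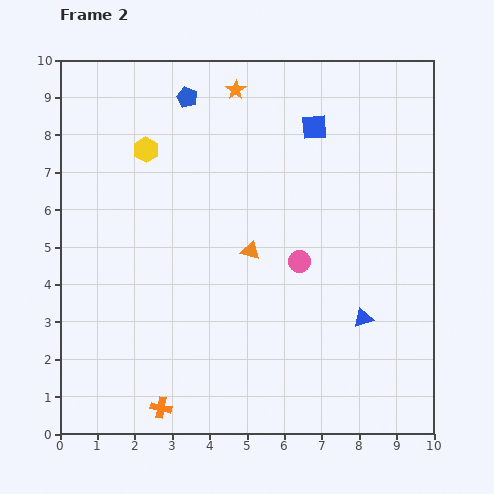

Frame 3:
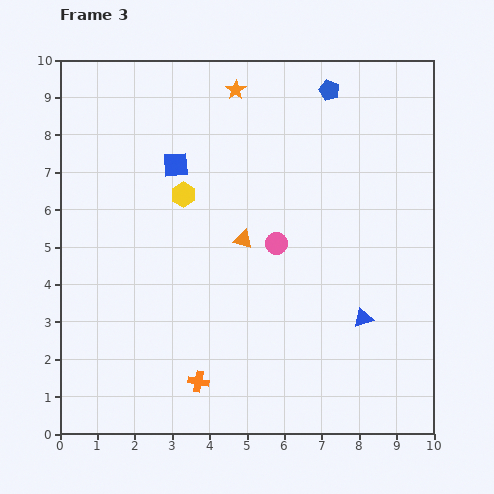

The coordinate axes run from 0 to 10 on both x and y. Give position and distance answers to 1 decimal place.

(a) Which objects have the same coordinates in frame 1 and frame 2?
the orange star, the blue triangle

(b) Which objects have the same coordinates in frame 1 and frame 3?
the orange star, the blue triangle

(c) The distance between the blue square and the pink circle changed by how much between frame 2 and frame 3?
-0.2

Distance in frame 2: 3.6. Distance in frame 3: 3.4.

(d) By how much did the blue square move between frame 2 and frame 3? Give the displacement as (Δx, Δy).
(-3.7, -1.0)

The blue square was at (6.8, 8.2) in frame 2 and (3.1, 7.2) in frame 3.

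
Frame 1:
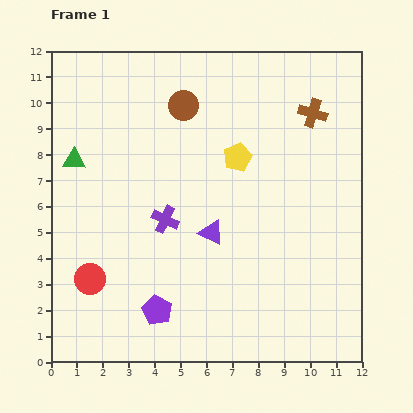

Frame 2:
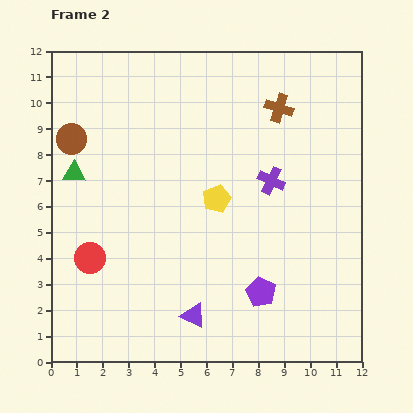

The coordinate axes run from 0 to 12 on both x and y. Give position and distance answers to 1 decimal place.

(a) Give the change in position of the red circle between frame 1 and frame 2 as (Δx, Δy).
(0.0, 0.8)

The red circle was at (1.5, 3.2) in frame 1 and (1.5, 4.0) in frame 2.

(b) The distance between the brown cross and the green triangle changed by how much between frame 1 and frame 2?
-1.1

Distance in frame 1: 9.4. Distance in frame 2: 8.3.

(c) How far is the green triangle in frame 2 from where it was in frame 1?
0.5

The green triangle moved from (0.9, 7.8) to (0.9, 7.3), a distance of √(0.0² + 0.5²) ≈ 0.5.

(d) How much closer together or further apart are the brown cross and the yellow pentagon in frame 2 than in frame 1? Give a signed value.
+0.8

Distance in frame 1: 3.4. Distance in frame 2: 4.2.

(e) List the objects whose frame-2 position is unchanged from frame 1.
none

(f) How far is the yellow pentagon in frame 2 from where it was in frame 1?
1.8

The yellow pentagon moved from (7.2, 7.9) to (6.4, 6.3), a distance of √(0.8² + 1.6²) ≈ 1.8.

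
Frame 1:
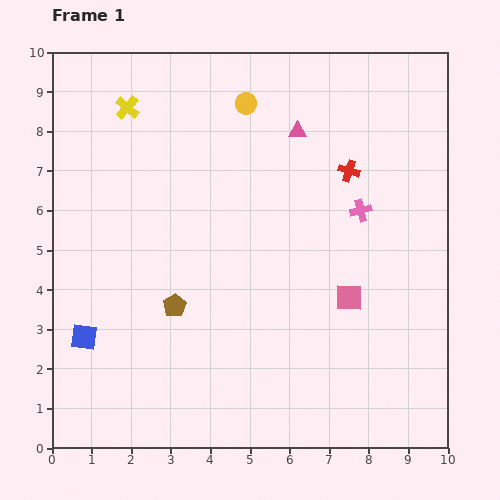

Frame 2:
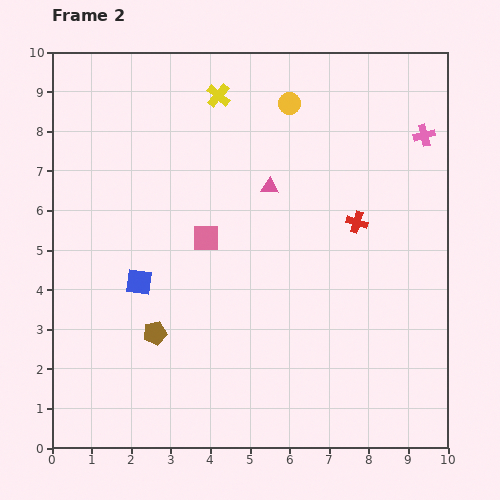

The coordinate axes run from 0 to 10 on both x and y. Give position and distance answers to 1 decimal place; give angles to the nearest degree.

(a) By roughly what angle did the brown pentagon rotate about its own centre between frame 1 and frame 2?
20° clockwise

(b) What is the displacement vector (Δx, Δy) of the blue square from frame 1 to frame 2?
(1.4, 1.4)

The blue square was at (0.8, 2.8) in frame 1 and (2.2, 4.2) in frame 2.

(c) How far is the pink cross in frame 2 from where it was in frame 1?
2.5

The pink cross moved from (7.8, 6.0) to (9.4, 7.9), a distance of √(1.6² + 1.9²) ≈ 2.5.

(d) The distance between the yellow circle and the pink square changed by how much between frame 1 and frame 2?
-1.5

Distance in frame 1: 5.5. Distance in frame 2: 4.0.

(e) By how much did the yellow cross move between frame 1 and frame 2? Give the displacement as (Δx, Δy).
(2.3, 0.3)

The yellow cross was at (1.9, 8.6) in frame 1 and (4.2, 8.9) in frame 2.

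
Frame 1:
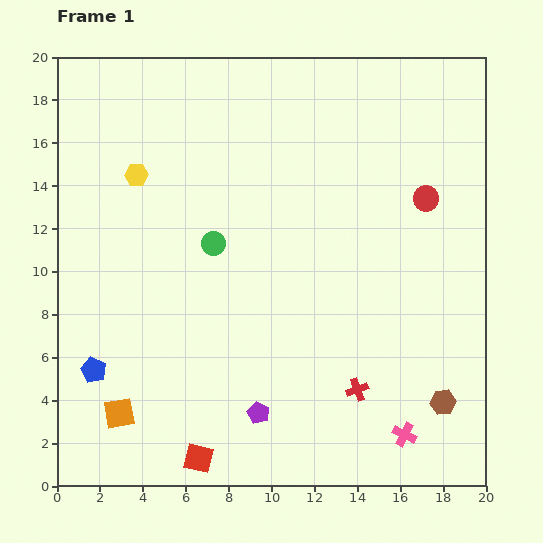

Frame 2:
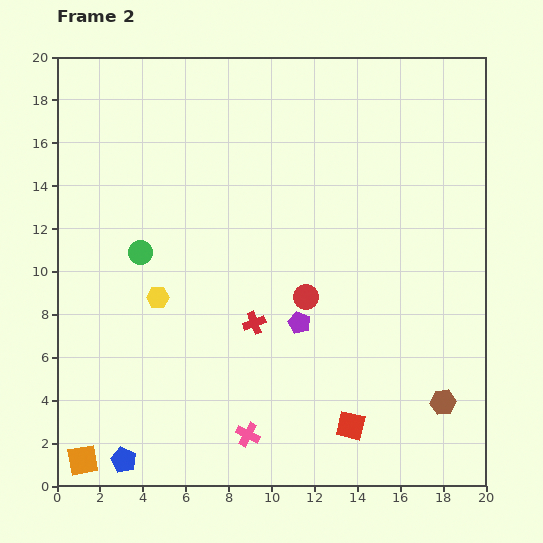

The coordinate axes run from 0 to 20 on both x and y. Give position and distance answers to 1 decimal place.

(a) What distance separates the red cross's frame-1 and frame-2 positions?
5.7

The red cross moved from (14.0, 4.5) to (9.2, 7.6), a distance of √(4.8² + 3.1²) ≈ 5.7.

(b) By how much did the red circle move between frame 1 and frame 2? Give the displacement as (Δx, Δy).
(-5.6, -4.6)

The red circle was at (17.2, 13.4) in frame 1 and (11.6, 8.8) in frame 2.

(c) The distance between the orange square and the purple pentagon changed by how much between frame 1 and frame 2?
+5.5

Distance in frame 1: 6.5. Distance in frame 2: 12.0.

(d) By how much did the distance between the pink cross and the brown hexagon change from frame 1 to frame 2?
+6.9

Distance in frame 1: 2.3. Distance in frame 2: 9.2.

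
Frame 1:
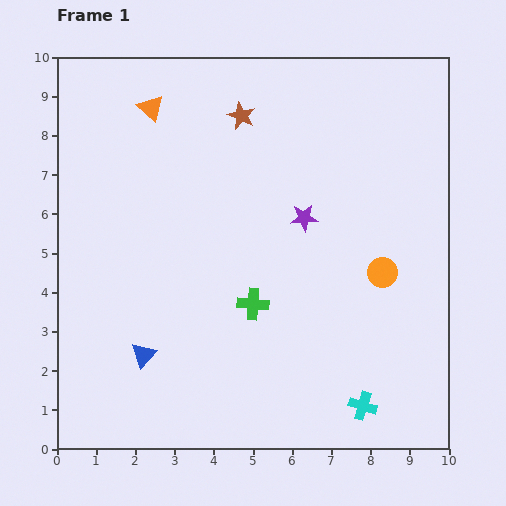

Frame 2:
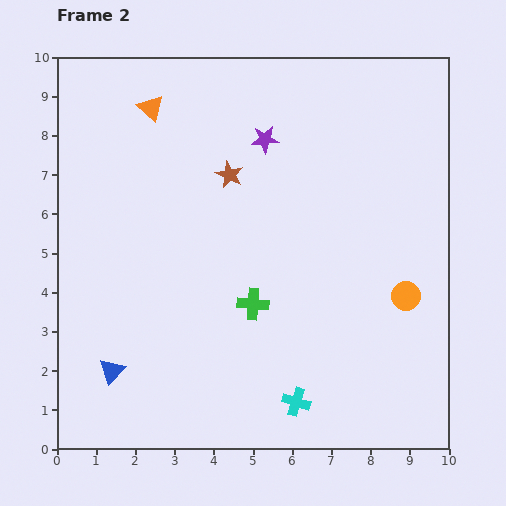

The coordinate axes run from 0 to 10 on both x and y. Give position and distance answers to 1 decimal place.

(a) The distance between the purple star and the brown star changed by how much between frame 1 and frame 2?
-1.8

Distance in frame 1: 3.1. Distance in frame 2: 1.3.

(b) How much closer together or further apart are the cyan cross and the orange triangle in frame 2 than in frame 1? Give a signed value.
-0.9

Distance in frame 1: 9.3. Distance in frame 2: 8.4.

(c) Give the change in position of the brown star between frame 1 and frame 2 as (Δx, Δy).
(-0.3, -1.5)

The brown star was at (4.7, 8.5) in frame 1 and (4.4, 7.0) in frame 2.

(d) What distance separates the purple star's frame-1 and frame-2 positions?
2.2

The purple star moved from (6.3, 5.9) to (5.3, 7.9), a distance of √(1.0² + 2.0²) ≈ 2.2.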